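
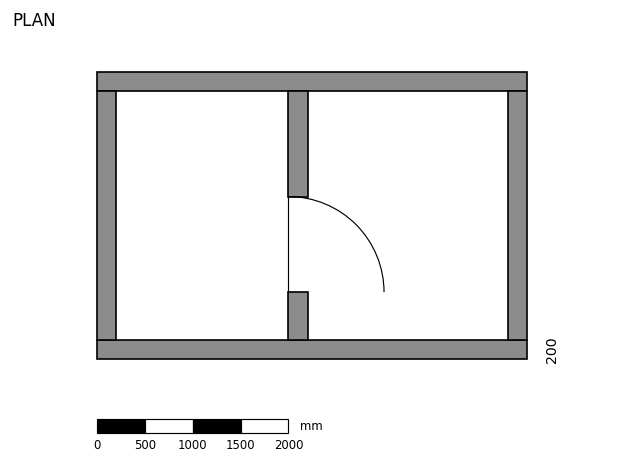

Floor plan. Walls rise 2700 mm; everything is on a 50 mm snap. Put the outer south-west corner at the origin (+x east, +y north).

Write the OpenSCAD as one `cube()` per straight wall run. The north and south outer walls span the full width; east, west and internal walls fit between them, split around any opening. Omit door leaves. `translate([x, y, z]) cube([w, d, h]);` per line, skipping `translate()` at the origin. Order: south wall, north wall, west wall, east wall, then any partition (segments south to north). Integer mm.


cube([4500, 200, 2700]);
translate([0, 2800, 0]) cube([4500, 200, 2700]);
translate([0, 200, 0]) cube([200, 2600, 2700]);
translate([4300, 200, 0]) cube([200, 2600, 2700]);
translate([2000, 200, 0]) cube([200, 500, 2700]);
translate([2000, 1700, 0]) cube([200, 1100, 2700]);


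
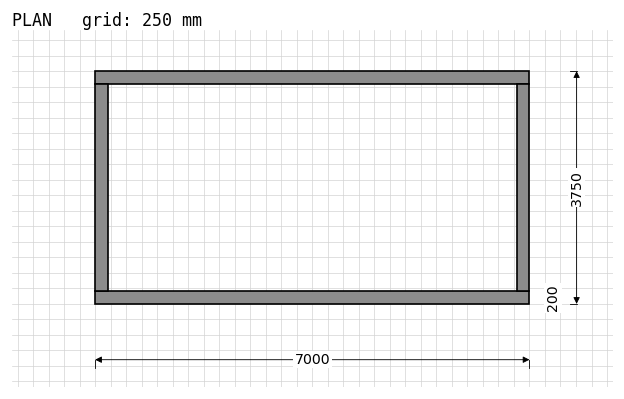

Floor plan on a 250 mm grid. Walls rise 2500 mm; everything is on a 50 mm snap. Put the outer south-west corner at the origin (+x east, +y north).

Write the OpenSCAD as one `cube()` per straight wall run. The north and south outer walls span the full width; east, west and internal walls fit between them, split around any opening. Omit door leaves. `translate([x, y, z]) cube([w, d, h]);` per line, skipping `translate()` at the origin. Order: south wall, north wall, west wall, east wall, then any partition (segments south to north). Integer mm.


cube([7000, 200, 2500]);
translate([0, 3550, 0]) cube([7000, 200, 2500]);
translate([0, 200, 0]) cube([200, 3350, 2500]);
translate([6800, 200, 0]) cube([200, 3350, 2500]);


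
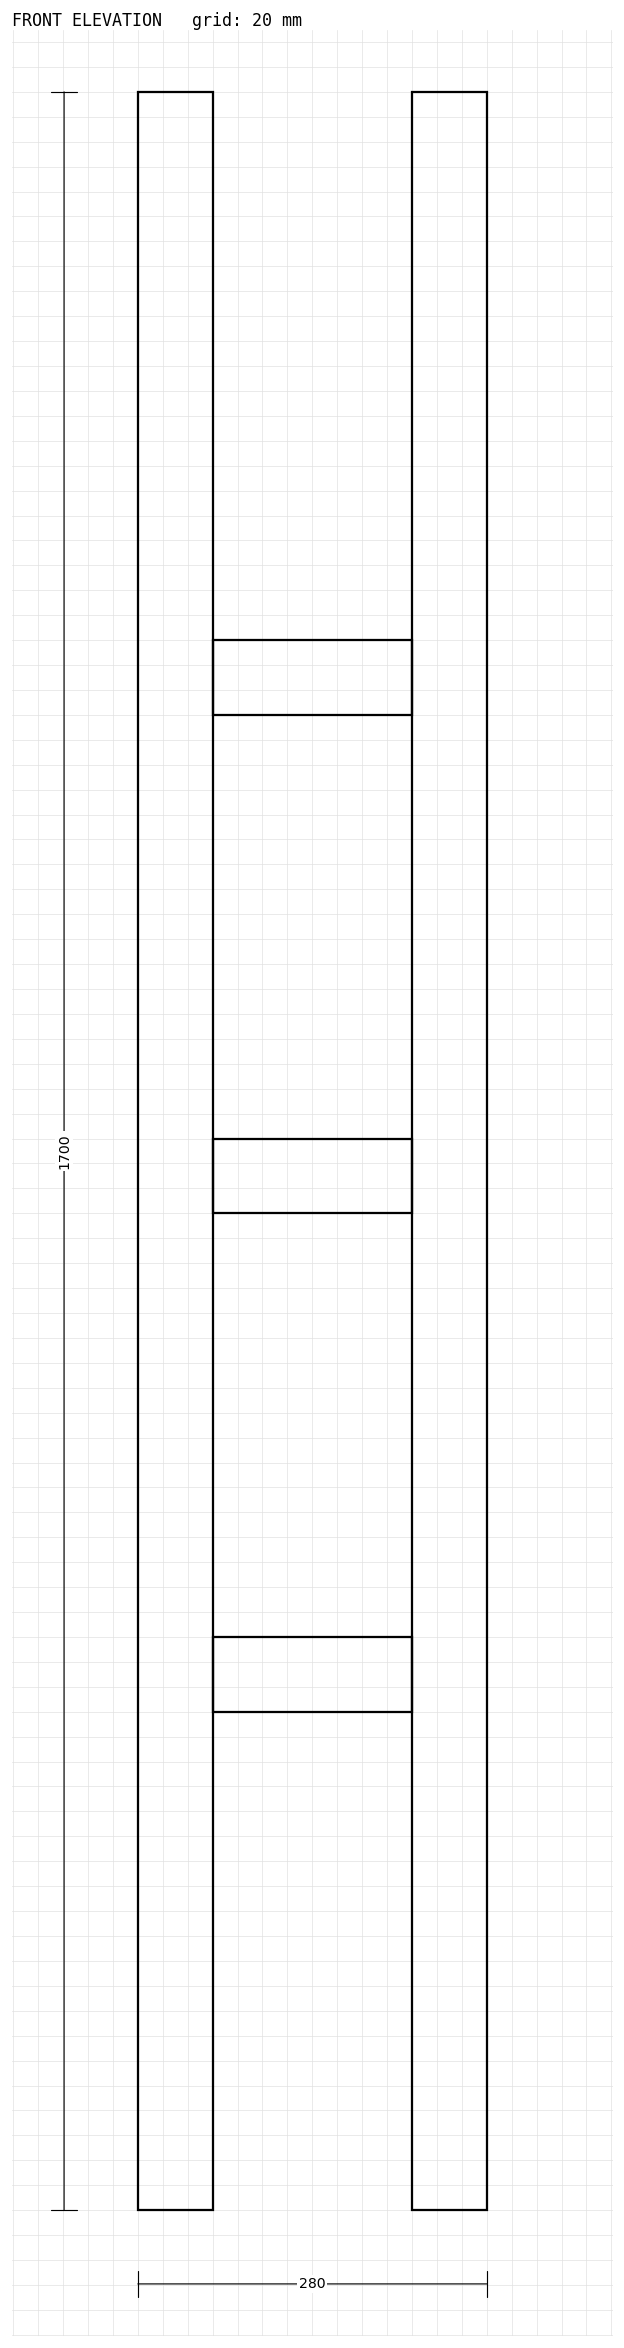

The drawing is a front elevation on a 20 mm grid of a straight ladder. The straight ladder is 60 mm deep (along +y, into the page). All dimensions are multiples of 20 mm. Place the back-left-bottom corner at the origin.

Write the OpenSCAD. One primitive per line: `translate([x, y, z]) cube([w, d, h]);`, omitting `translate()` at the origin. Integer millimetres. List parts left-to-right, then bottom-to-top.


cube([60, 60, 1700]);
translate([60, 0, 400]) cube([160, 60, 60]);
translate([60, 0, 800]) cube([160, 60, 60]);
translate([60, 0, 1200]) cube([160, 60, 60]);
translate([220, 0, 0]) cube([60, 60, 1700]);


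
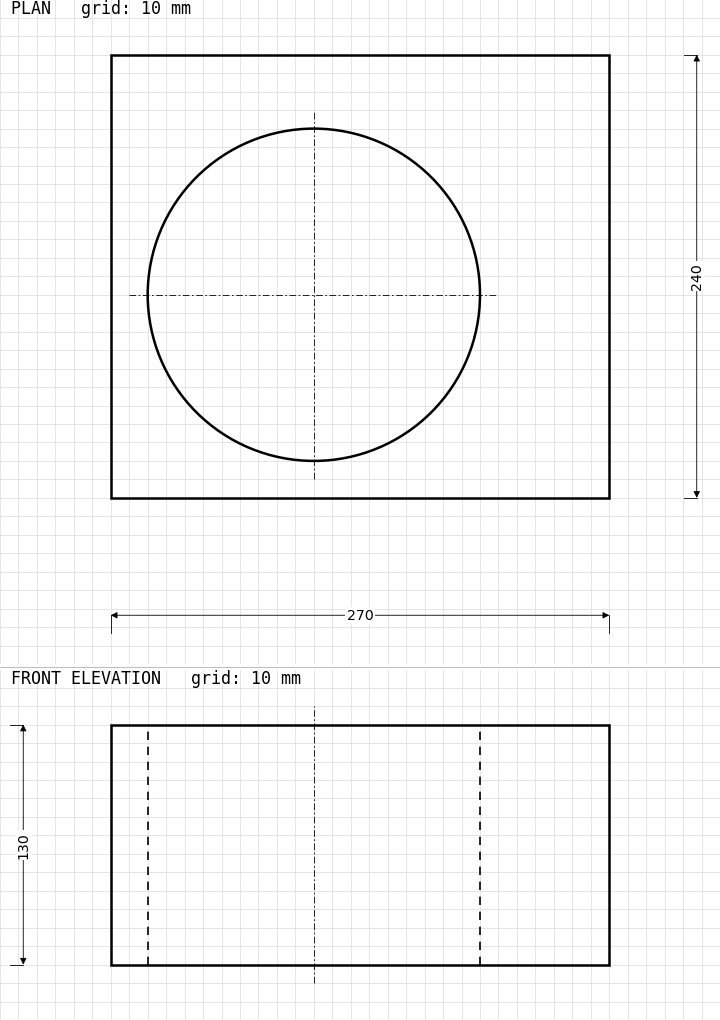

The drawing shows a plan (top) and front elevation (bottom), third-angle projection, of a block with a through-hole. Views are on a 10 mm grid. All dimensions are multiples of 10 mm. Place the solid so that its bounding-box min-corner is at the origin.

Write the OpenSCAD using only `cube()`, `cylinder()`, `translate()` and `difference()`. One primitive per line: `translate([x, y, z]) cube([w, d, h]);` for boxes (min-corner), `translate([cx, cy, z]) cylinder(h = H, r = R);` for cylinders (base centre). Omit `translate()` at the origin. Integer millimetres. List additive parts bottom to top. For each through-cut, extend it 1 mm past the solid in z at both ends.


difference() {
  cube([270, 240, 130]);
  translate([110, 110, -1]) cylinder(h = 132, r = 90);
}


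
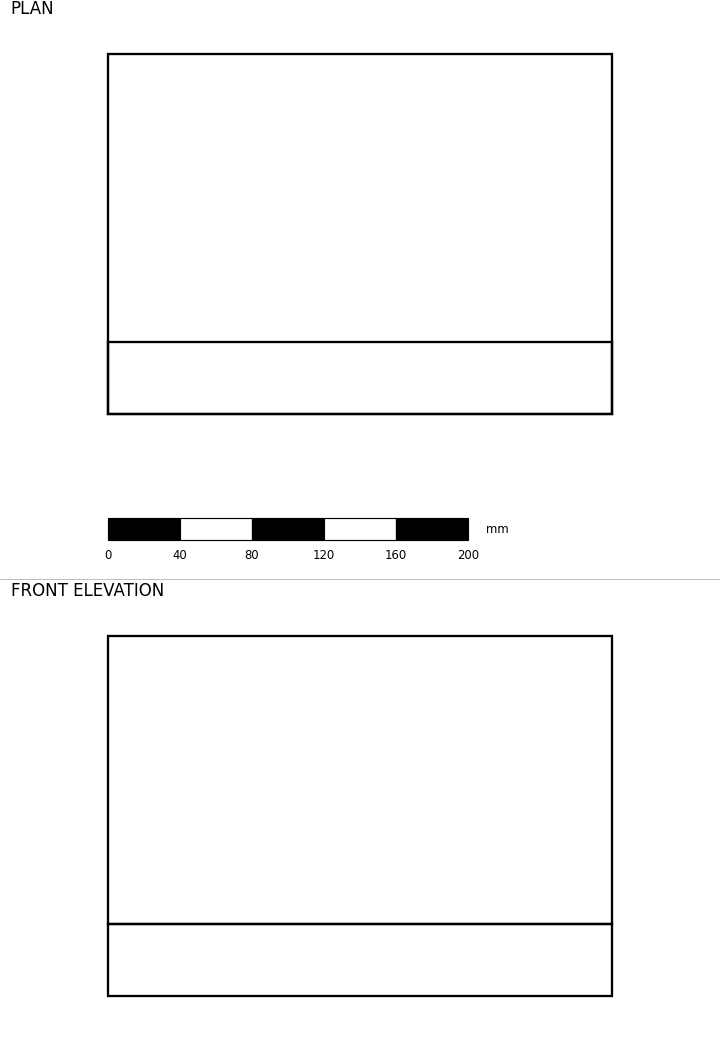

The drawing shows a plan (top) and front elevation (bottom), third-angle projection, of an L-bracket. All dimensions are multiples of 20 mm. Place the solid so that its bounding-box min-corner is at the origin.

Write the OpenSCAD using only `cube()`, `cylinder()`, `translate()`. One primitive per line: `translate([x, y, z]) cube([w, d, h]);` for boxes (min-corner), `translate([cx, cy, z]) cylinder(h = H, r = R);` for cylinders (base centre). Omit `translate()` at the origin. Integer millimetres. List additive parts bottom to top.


cube([280, 200, 40]);
translate([0, 0, 40]) cube([280, 40, 160]);


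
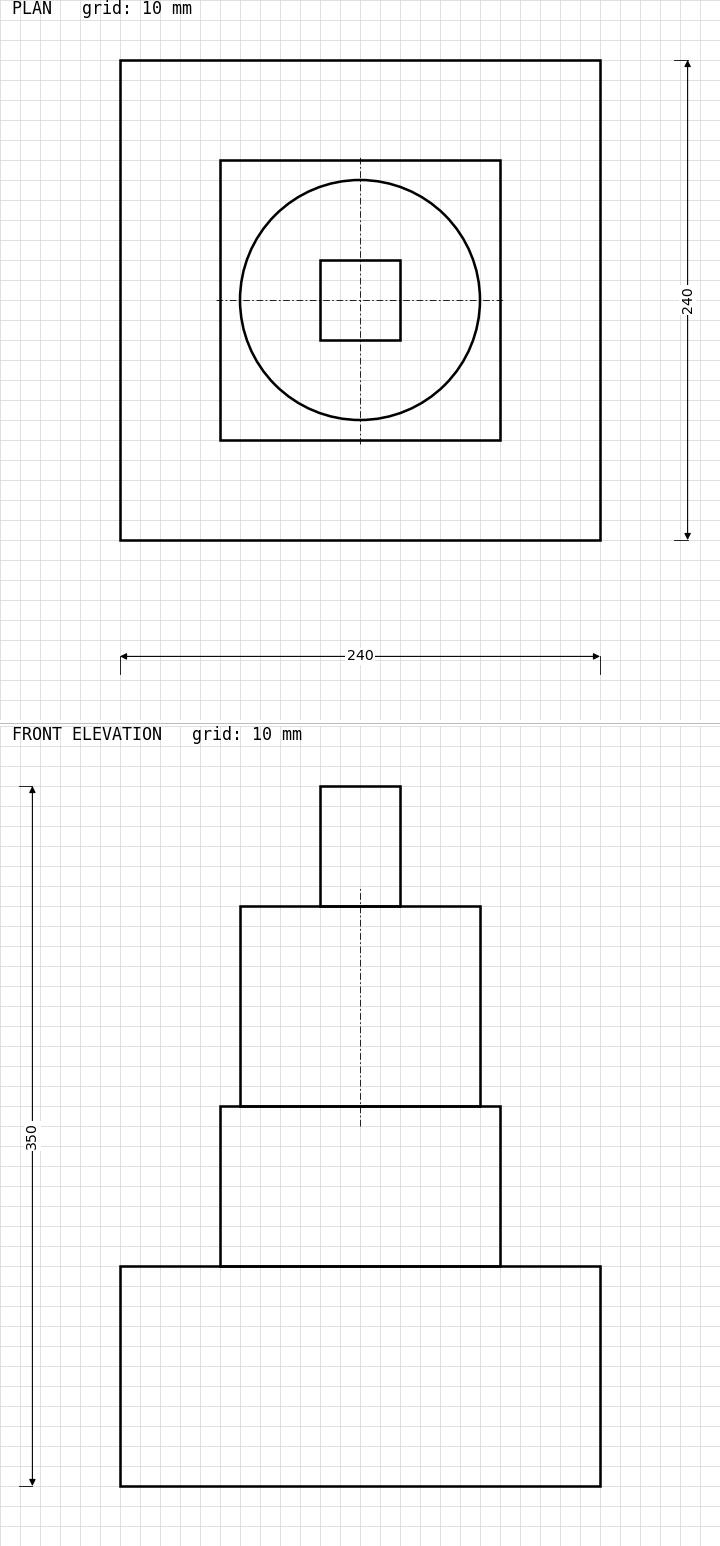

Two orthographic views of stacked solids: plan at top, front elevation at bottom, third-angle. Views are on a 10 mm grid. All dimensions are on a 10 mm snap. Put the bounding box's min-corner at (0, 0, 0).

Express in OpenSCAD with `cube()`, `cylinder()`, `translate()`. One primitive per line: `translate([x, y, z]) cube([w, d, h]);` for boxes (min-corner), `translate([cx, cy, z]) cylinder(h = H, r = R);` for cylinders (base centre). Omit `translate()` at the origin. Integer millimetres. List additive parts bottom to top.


cube([240, 240, 110]);
translate([50, 50, 110]) cube([140, 140, 80]);
translate([120, 120, 190]) cylinder(h = 100, r = 60);
translate([100, 100, 290]) cube([40, 40, 60]);


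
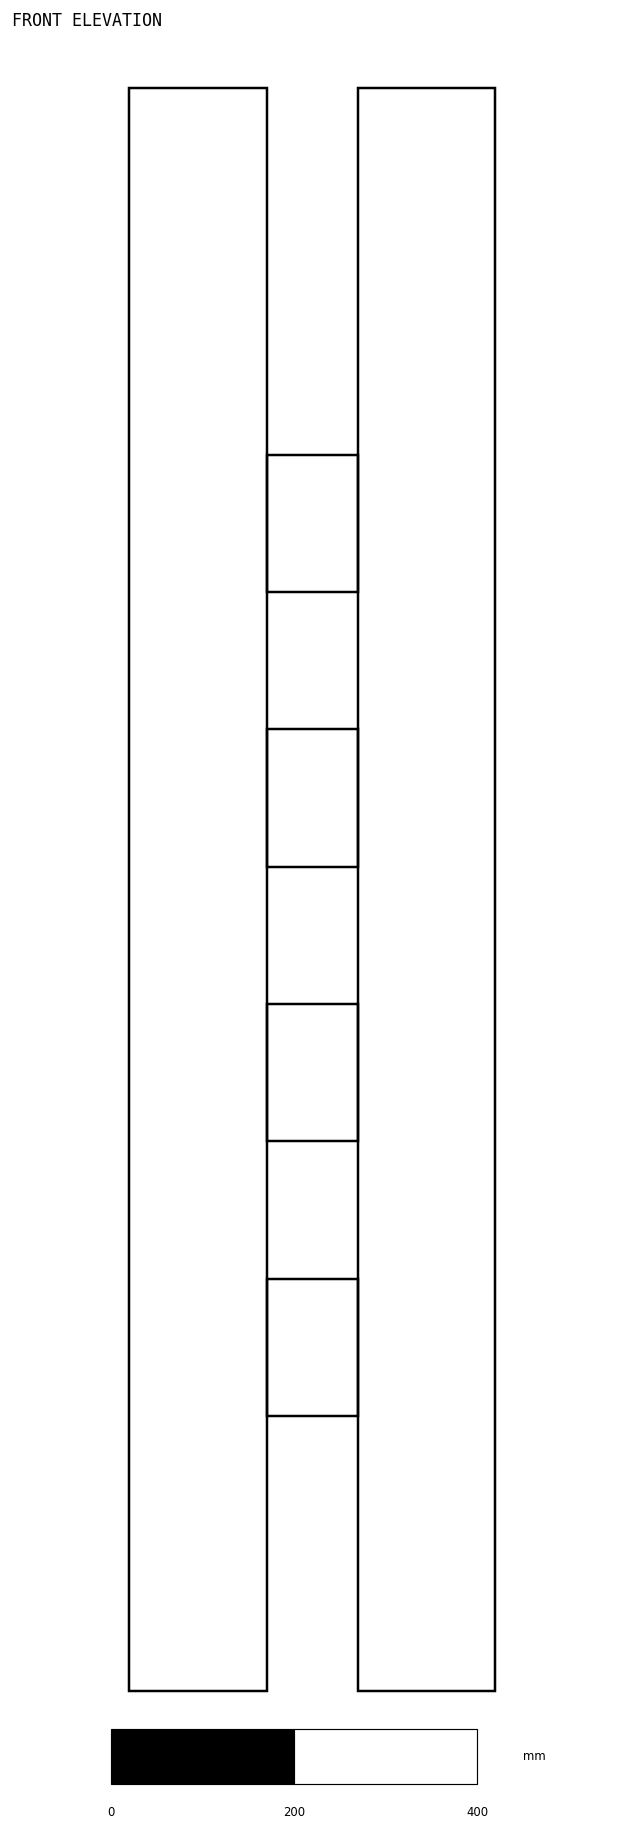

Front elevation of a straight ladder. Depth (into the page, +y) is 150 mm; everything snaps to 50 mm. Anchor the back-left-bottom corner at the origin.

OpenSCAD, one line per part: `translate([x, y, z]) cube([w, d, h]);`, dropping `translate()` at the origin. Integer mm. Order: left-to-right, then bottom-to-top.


cube([150, 150, 1750]);
translate([150, 0, 300]) cube([100, 150, 150]);
translate([150, 0, 600]) cube([100, 150, 150]);
translate([150, 0, 900]) cube([100, 150, 150]);
translate([150, 0, 1200]) cube([100, 150, 150]);
translate([250, 0, 0]) cube([150, 150, 1750]);


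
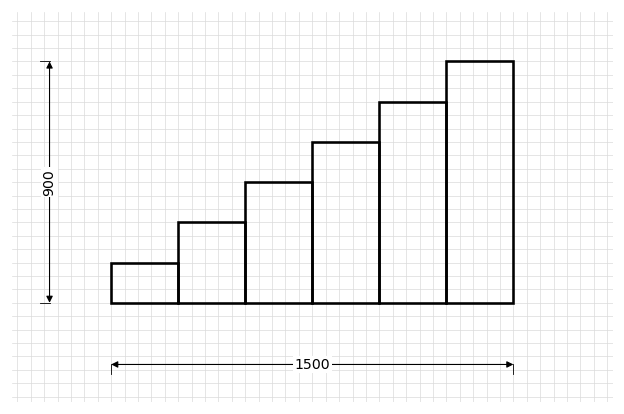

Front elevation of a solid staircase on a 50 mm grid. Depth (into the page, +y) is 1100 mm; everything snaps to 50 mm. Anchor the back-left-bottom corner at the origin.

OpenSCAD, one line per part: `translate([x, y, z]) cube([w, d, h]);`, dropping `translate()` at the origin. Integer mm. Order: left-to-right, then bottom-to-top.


cube([250, 1100, 150]);
translate([250, 0, 0]) cube([250, 1100, 300]);
translate([500, 0, 0]) cube([250, 1100, 450]);
translate([750, 0, 0]) cube([250, 1100, 600]);
translate([1000, 0, 0]) cube([250, 1100, 750]);
translate([1250, 0, 0]) cube([250, 1100, 900]);


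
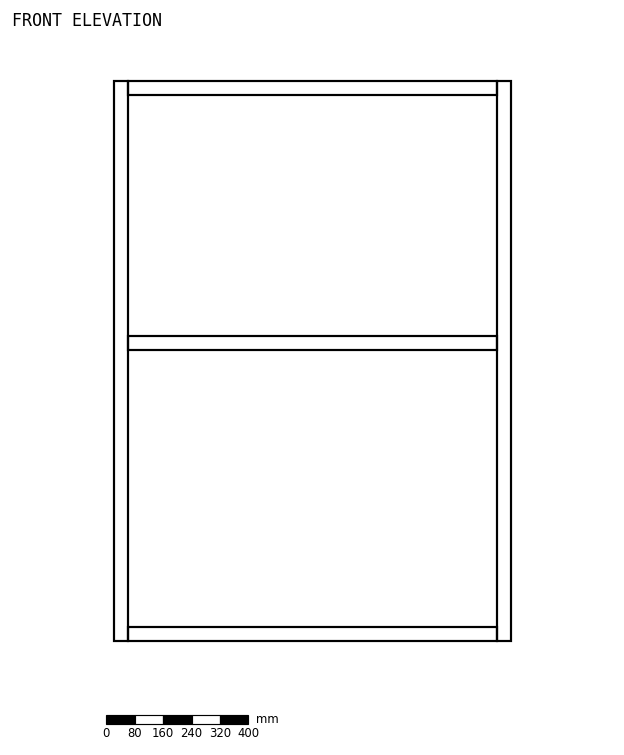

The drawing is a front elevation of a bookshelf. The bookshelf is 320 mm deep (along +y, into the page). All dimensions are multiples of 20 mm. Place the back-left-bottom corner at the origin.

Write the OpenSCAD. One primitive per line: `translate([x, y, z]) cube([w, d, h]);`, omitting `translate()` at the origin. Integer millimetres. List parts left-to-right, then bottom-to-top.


cube([40, 320, 1580]);
translate([40, 0, 0]) cube([1040, 320, 40]);
translate([40, 0, 820]) cube([1040, 320, 40]);
translate([40, 0, 1540]) cube([1040, 320, 40]);
translate([1080, 0, 0]) cube([40, 320, 1580]);


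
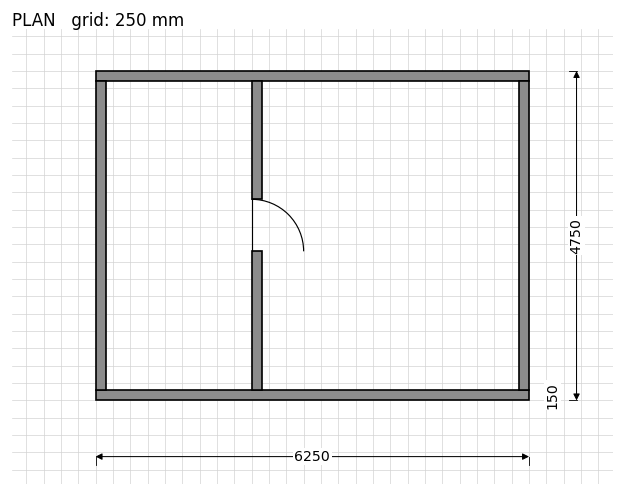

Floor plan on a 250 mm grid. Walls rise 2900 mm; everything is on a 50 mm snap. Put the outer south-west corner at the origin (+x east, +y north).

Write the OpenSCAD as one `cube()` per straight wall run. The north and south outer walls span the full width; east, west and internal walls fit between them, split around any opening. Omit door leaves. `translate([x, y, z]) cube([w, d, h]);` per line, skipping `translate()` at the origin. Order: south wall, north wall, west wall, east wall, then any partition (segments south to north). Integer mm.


cube([6250, 150, 2900]);
translate([0, 4600, 0]) cube([6250, 150, 2900]);
translate([0, 150, 0]) cube([150, 4450, 2900]);
translate([6100, 150, 0]) cube([150, 4450, 2900]);
translate([2250, 150, 0]) cube([150, 2000, 2900]);
translate([2250, 2900, 0]) cube([150, 1700, 2900]);


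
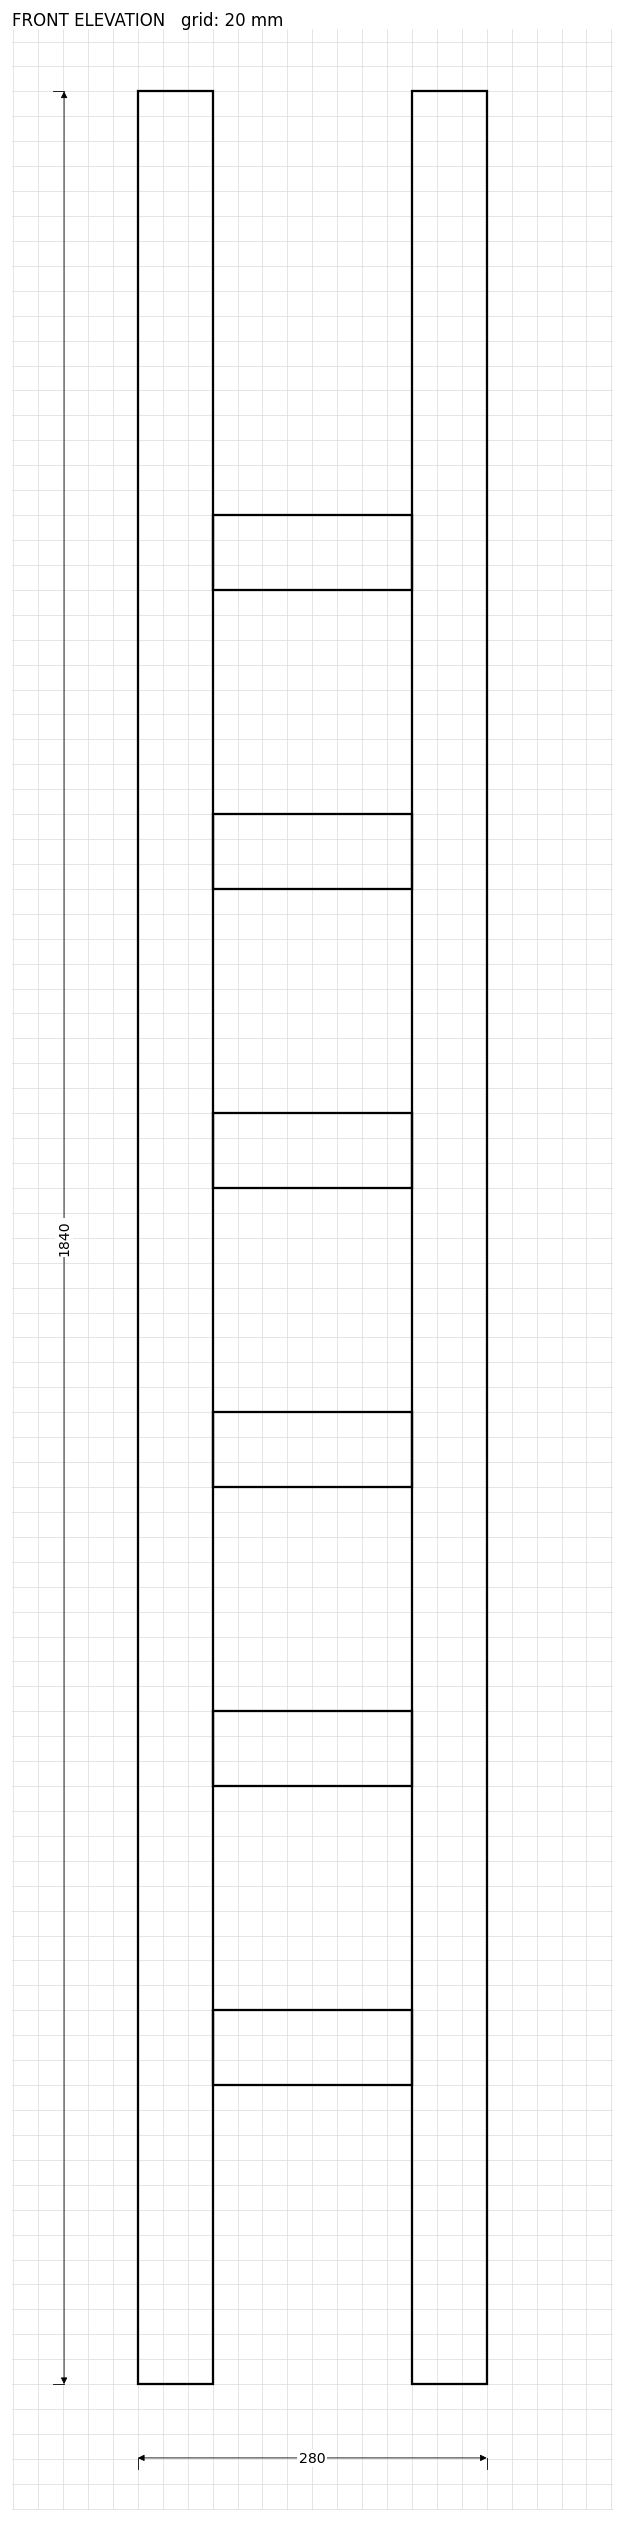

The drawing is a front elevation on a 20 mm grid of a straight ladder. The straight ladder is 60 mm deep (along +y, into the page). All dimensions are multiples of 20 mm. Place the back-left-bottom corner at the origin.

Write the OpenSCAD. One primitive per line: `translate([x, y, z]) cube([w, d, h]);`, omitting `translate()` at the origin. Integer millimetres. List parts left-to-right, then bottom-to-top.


cube([60, 60, 1840]);
translate([60, 0, 240]) cube([160, 60, 60]);
translate([60, 0, 480]) cube([160, 60, 60]);
translate([60, 0, 720]) cube([160, 60, 60]);
translate([60, 0, 960]) cube([160, 60, 60]);
translate([60, 0, 1200]) cube([160, 60, 60]);
translate([60, 0, 1440]) cube([160, 60, 60]);
translate([220, 0, 0]) cube([60, 60, 1840]);


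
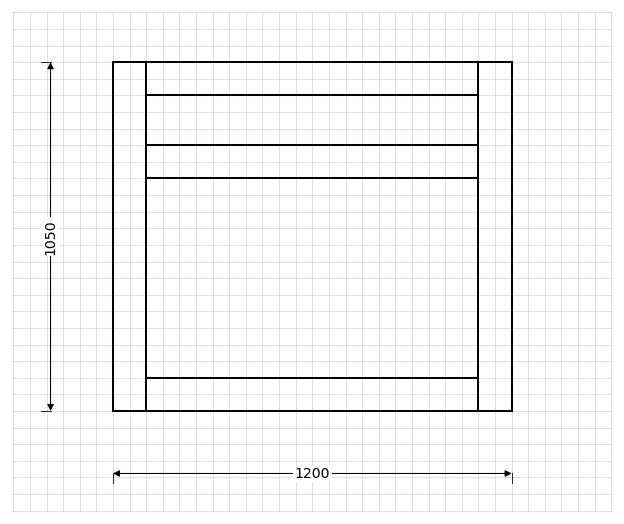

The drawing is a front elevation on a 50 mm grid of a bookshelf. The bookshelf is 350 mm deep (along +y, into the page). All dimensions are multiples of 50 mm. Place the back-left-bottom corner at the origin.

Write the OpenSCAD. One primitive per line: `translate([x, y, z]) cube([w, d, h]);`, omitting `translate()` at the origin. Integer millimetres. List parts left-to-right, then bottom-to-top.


cube([100, 350, 1050]);
translate([100, 0, 0]) cube([1000, 350, 100]);
translate([100, 0, 700]) cube([1000, 350, 100]);
translate([100, 0, 950]) cube([1000, 350, 100]);
translate([1100, 0, 0]) cube([100, 350, 1050]);


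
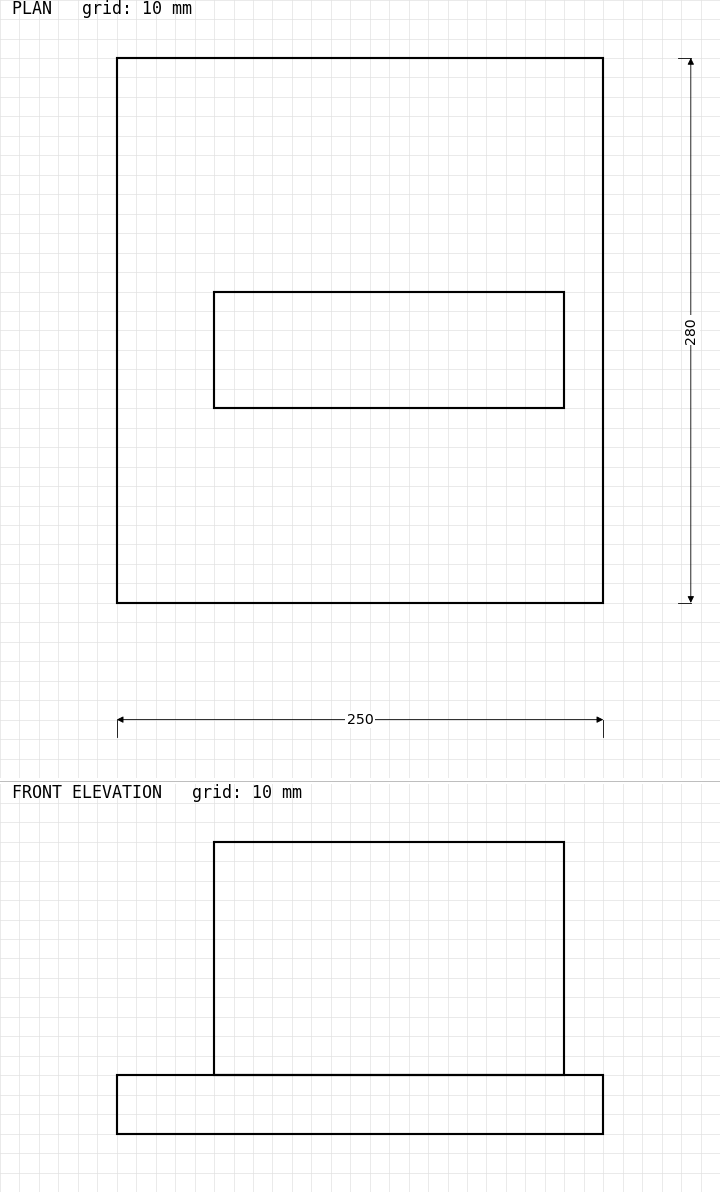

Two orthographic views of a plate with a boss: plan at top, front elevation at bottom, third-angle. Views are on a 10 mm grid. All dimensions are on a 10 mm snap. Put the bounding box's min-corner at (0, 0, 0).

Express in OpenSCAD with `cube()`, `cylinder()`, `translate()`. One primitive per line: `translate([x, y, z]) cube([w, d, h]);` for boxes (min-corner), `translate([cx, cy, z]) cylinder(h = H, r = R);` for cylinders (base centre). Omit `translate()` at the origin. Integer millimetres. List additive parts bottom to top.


cube([250, 280, 30]);
translate([50, 100, 30]) cube([180, 60, 120]);


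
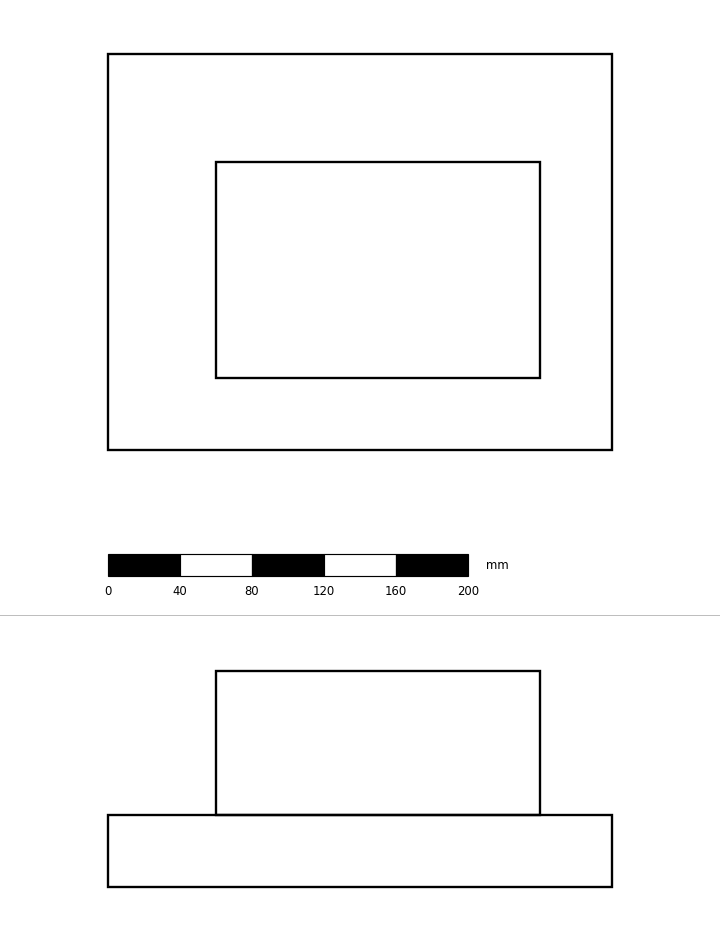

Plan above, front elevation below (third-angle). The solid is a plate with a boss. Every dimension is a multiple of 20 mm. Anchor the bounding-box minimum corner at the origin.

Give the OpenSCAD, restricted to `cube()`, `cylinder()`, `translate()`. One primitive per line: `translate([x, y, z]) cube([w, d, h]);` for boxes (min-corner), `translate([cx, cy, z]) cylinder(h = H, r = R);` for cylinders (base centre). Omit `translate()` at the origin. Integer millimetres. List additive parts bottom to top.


cube([280, 220, 40]);
translate([60, 40, 40]) cube([180, 120, 80]);


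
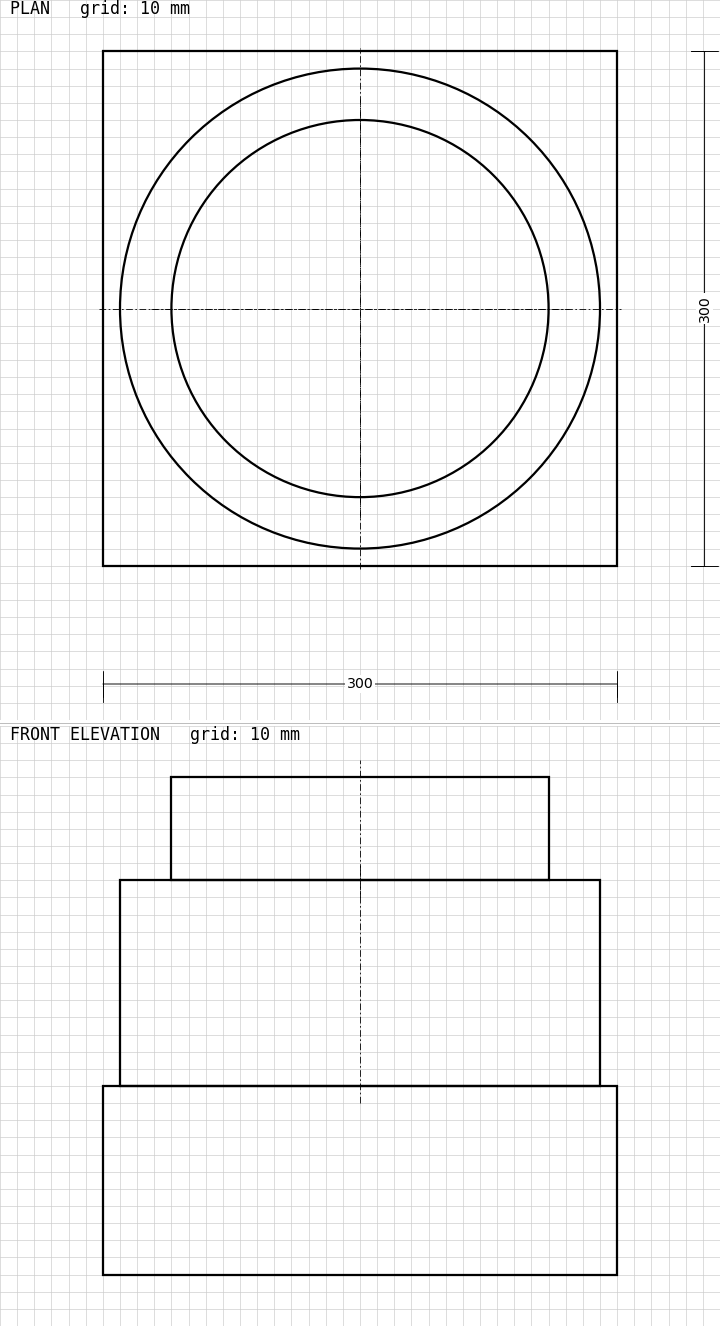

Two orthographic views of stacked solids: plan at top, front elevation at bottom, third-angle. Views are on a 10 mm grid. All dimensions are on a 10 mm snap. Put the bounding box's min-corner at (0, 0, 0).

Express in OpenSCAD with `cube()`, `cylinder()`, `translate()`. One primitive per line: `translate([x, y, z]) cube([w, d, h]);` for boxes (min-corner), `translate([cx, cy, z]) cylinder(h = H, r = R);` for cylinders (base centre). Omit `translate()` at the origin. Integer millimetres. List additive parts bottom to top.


cube([300, 300, 110]);
translate([150, 150, 110]) cylinder(h = 120, r = 140);
translate([150, 150, 230]) cylinder(h = 60, r = 110);


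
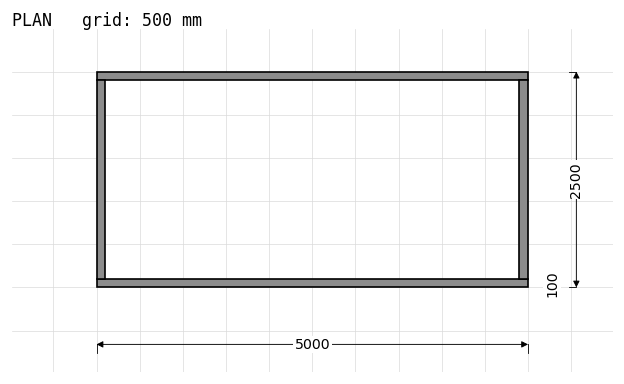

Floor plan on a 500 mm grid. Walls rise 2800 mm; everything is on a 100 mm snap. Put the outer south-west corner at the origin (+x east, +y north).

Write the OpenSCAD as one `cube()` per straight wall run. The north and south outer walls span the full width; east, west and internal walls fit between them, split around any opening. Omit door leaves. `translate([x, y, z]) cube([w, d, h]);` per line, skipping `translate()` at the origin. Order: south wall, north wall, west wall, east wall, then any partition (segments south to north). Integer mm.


cube([5000, 100, 2800]);
translate([0, 2400, 0]) cube([5000, 100, 2800]);
translate([0, 100, 0]) cube([100, 2300, 2800]);
translate([4900, 100, 0]) cube([100, 2300, 2800]);


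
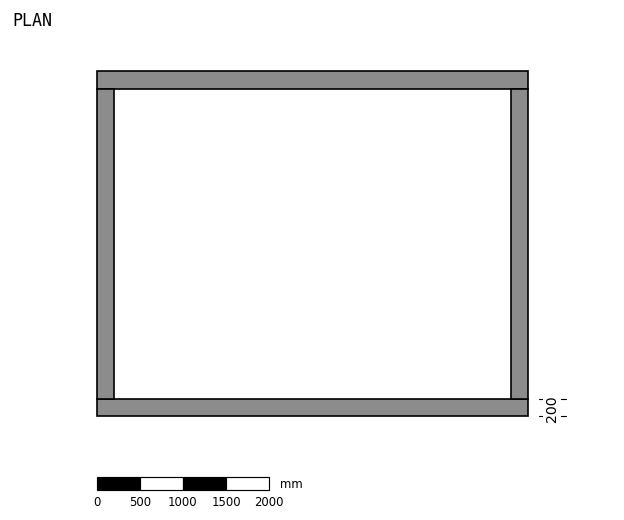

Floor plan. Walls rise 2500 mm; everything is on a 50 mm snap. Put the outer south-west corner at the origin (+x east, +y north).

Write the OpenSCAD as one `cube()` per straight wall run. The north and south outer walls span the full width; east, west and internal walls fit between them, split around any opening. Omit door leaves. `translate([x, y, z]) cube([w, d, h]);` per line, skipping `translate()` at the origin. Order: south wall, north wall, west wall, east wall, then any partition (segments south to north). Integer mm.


cube([5000, 200, 2500]);
translate([0, 3800, 0]) cube([5000, 200, 2500]);
translate([0, 200, 0]) cube([200, 3600, 2500]);
translate([4800, 200, 0]) cube([200, 3600, 2500]);


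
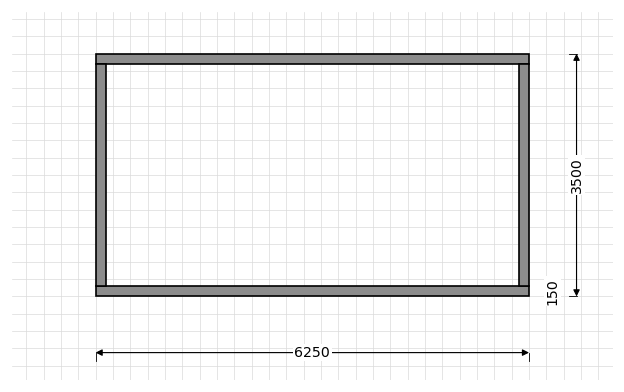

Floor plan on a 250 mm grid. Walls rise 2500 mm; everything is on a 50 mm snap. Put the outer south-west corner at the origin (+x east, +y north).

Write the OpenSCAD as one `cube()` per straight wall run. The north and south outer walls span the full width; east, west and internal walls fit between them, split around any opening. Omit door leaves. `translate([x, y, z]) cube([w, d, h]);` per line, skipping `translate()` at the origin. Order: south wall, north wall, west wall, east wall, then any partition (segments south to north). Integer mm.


cube([6250, 150, 2500]);
translate([0, 3350, 0]) cube([6250, 150, 2500]);
translate([0, 150, 0]) cube([150, 3200, 2500]);
translate([6100, 150, 0]) cube([150, 3200, 2500]);


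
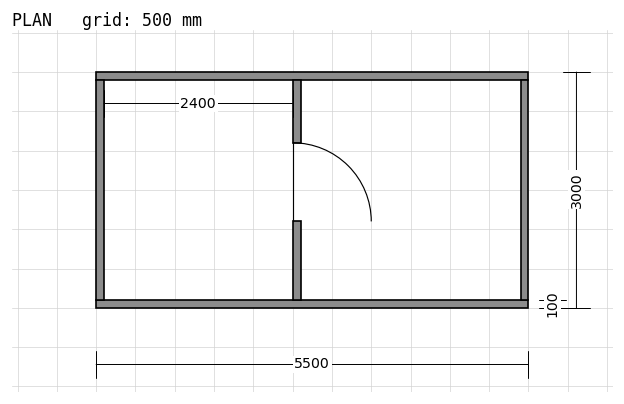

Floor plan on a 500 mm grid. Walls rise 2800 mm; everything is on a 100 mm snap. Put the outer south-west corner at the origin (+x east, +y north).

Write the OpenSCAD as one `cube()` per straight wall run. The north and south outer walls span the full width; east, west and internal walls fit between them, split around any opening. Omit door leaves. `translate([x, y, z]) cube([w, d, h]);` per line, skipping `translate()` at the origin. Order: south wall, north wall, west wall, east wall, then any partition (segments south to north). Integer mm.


cube([5500, 100, 2800]);
translate([0, 2900, 0]) cube([5500, 100, 2800]);
translate([0, 100, 0]) cube([100, 2800, 2800]);
translate([5400, 100, 0]) cube([100, 2800, 2800]);
translate([2500, 100, 0]) cube([100, 1000, 2800]);
translate([2500, 2100, 0]) cube([100, 800, 2800]);


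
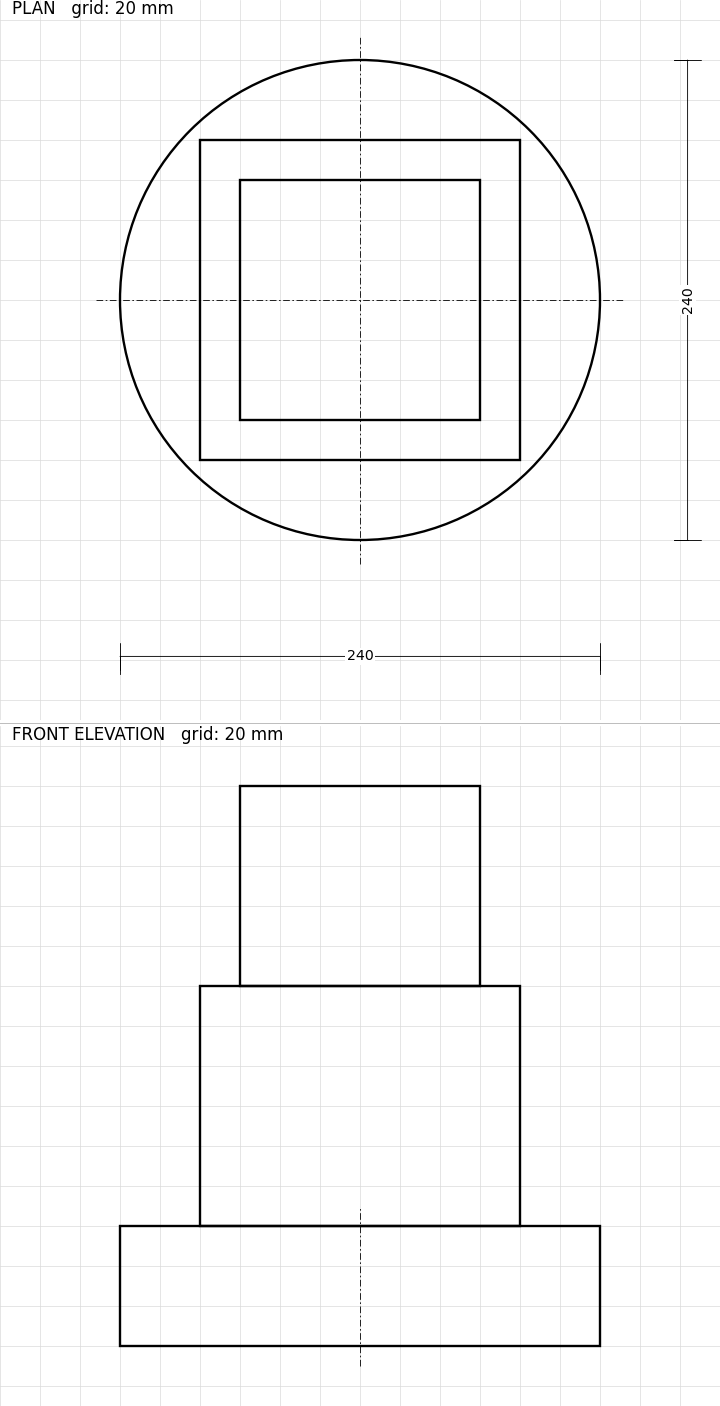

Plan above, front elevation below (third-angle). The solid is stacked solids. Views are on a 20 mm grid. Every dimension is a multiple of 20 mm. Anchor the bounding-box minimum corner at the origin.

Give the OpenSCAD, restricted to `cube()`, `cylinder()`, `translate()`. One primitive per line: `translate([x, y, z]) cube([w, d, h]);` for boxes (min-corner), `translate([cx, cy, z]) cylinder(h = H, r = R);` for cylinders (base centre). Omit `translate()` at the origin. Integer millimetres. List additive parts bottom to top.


translate([120, 120, 0]) cylinder(h = 60, r = 120);
translate([40, 40, 60]) cube([160, 160, 120]);
translate([60, 60, 180]) cube([120, 120, 100]);


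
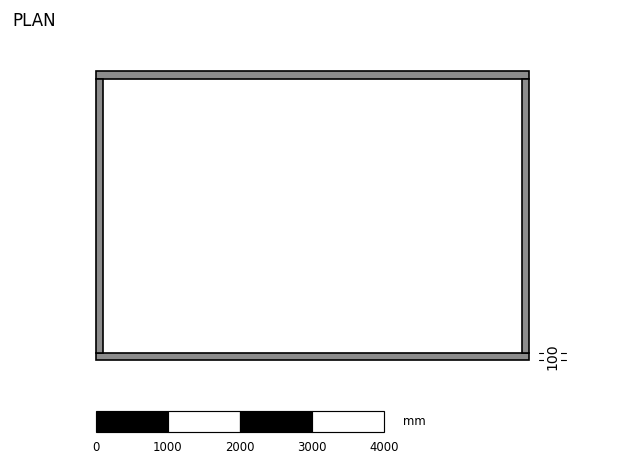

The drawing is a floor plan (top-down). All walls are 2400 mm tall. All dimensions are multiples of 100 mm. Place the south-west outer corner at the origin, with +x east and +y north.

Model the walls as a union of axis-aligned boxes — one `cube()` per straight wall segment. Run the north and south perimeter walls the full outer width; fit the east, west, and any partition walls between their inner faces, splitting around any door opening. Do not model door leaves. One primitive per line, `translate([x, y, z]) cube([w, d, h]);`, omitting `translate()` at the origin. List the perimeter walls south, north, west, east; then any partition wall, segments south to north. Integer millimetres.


cube([6000, 100, 2400]);
translate([0, 3900, 0]) cube([6000, 100, 2400]);
translate([0, 100, 0]) cube([100, 3800, 2400]);
translate([5900, 100, 0]) cube([100, 3800, 2400]);


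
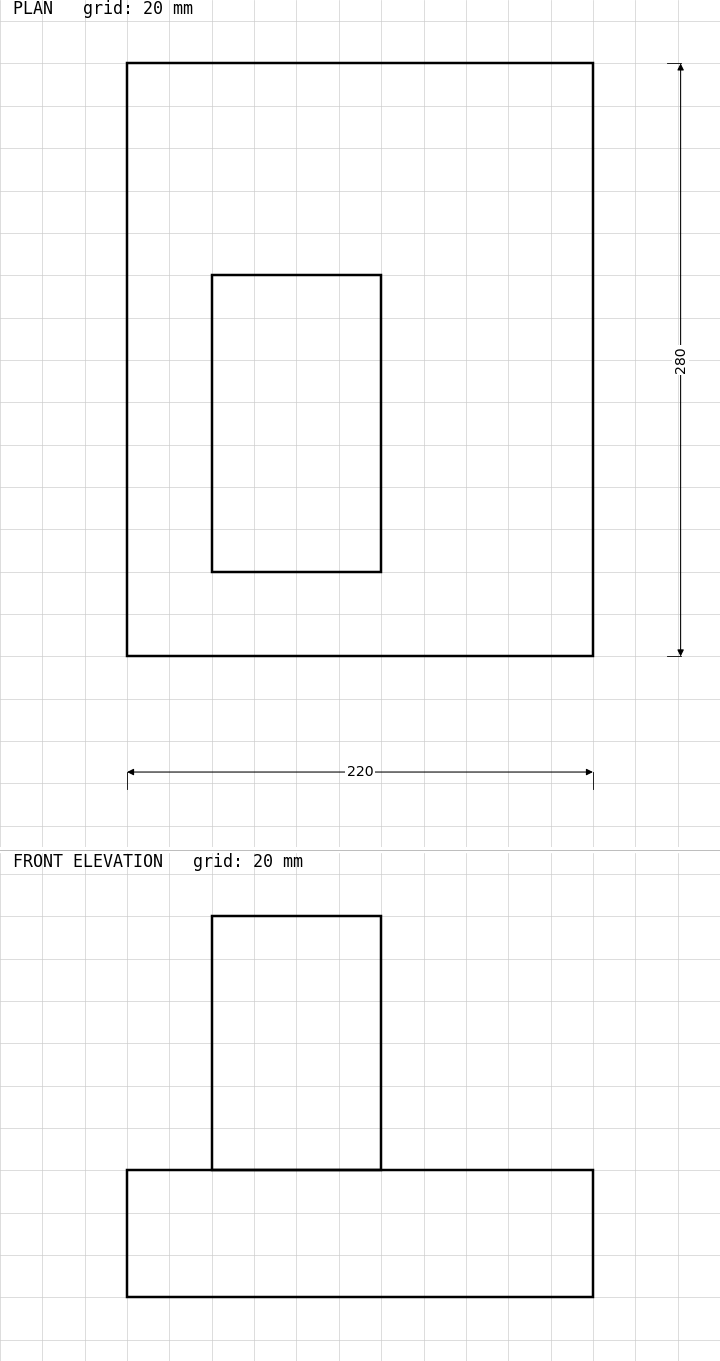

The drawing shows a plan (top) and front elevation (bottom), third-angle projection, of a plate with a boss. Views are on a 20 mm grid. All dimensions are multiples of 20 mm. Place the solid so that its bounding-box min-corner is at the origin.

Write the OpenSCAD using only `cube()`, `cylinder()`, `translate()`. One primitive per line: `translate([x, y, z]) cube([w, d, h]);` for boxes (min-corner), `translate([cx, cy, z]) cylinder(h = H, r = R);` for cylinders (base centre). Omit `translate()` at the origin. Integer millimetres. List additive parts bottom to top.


cube([220, 280, 60]);
translate([40, 40, 60]) cube([80, 140, 120]);


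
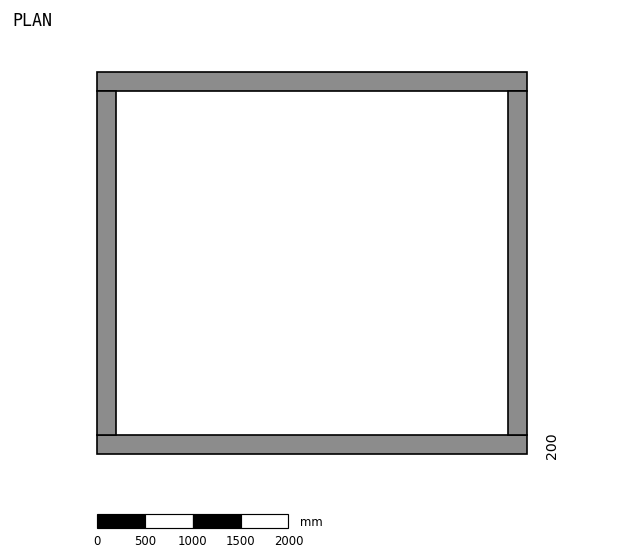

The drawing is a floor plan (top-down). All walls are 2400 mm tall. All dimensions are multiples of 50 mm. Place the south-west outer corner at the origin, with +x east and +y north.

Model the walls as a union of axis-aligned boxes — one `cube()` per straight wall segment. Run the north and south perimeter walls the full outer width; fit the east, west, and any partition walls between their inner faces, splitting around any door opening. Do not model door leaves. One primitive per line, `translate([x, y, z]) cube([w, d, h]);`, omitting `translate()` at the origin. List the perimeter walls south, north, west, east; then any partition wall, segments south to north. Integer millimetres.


cube([4500, 200, 2400]);
translate([0, 3800, 0]) cube([4500, 200, 2400]);
translate([0, 200, 0]) cube([200, 3600, 2400]);
translate([4300, 200, 0]) cube([200, 3600, 2400]);


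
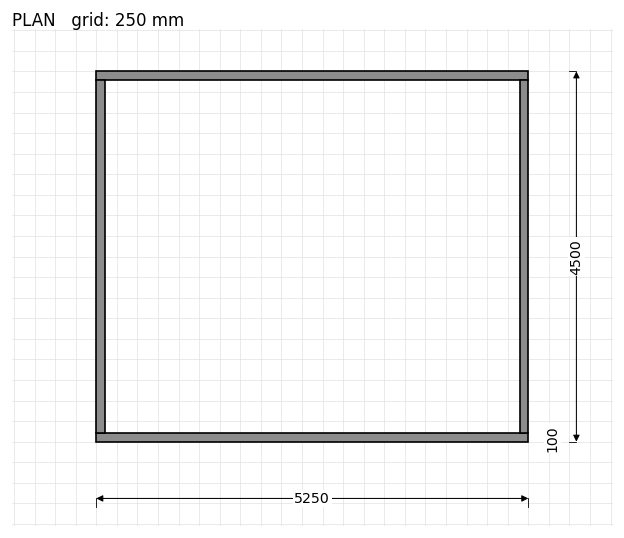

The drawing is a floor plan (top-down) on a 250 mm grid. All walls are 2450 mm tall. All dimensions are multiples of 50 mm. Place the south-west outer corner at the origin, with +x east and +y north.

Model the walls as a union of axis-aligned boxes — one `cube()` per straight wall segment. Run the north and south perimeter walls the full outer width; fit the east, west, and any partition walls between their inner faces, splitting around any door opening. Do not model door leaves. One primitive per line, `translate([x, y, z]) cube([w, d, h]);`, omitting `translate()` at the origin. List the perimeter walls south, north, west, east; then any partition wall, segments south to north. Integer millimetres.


cube([5250, 100, 2450]);
translate([0, 4400, 0]) cube([5250, 100, 2450]);
translate([0, 100, 0]) cube([100, 4300, 2450]);
translate([5150, 100, 0]) cube([100, 4300, 2450]);


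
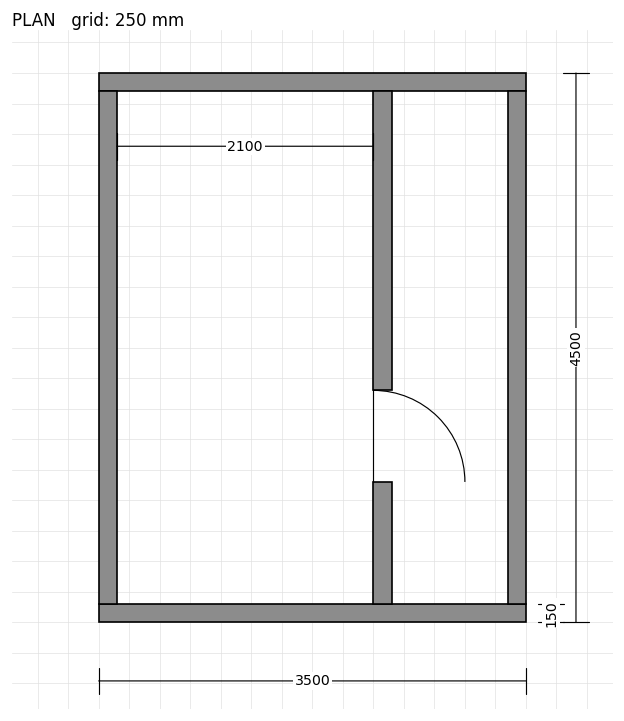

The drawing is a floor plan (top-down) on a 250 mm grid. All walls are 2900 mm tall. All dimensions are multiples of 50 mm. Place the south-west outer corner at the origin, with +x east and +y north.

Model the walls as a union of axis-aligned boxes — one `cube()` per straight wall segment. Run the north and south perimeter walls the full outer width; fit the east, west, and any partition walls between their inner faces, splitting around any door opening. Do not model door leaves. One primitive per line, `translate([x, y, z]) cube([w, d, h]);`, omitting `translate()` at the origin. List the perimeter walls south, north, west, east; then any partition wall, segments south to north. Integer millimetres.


cube([3500, 150, 2900]);
translate([0, 4350, 0]) cube([3500, 150, 2900]);
translate([0, 150, 0]) cube([150, 4200, 2900]);
translate([3350, 150, 0]) cube([150, 4200, 2900]);
translate([2250, 150, 0]) cube([150, 1000, 2900]);
translate([2250, 1900, 0]) cube([150, 2450, 2900]);


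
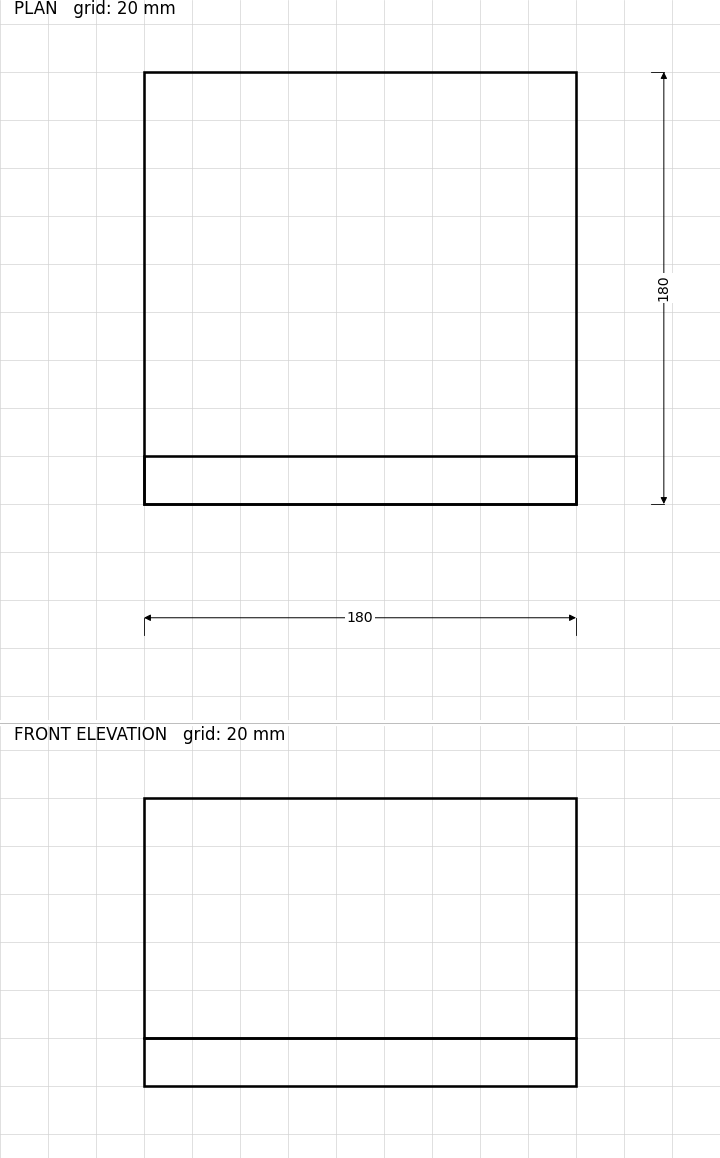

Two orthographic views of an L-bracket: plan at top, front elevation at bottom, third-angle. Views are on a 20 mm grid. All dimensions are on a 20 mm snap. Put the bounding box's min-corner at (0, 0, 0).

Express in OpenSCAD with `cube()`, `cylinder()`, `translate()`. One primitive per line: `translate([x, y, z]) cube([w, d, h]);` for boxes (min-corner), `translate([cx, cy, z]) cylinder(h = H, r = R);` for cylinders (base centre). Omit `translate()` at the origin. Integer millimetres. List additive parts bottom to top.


cube([180, 180, 20]);
translate([0, 0, 20]) cube([180, 20, 100]);


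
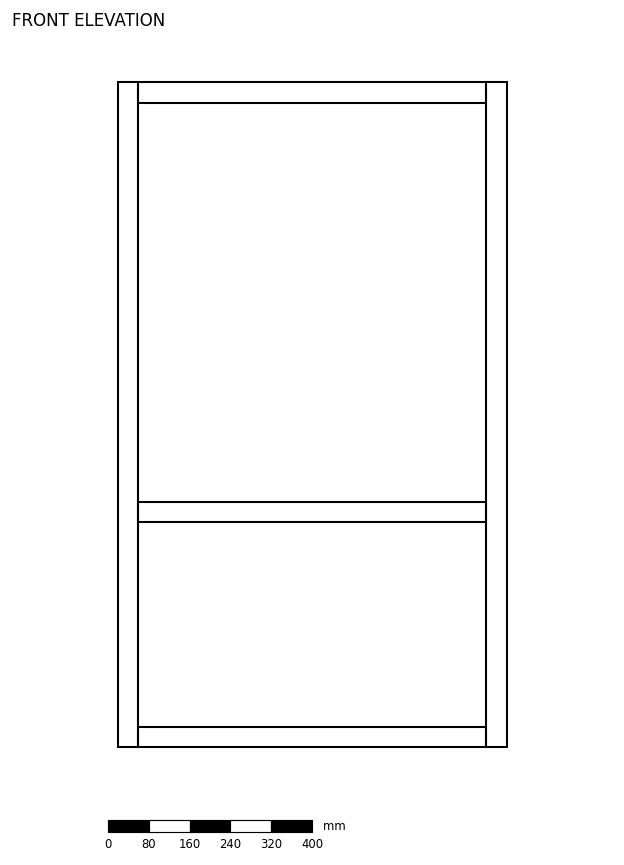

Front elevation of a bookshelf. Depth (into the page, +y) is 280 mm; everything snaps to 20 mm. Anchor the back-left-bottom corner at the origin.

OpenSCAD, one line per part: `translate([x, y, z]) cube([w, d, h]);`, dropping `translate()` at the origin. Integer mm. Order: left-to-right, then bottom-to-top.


cube([40, 280, 1300]);
translate([40, 0, 0]) cube([680, 280, 40]);
translate([40, 0, 440]) cube([680, 280, 40]);
translate([40, 0, 1260]) cube([680, 280, 40]);
translate([720, 0, 0]) cube([40, 280, 1300]);


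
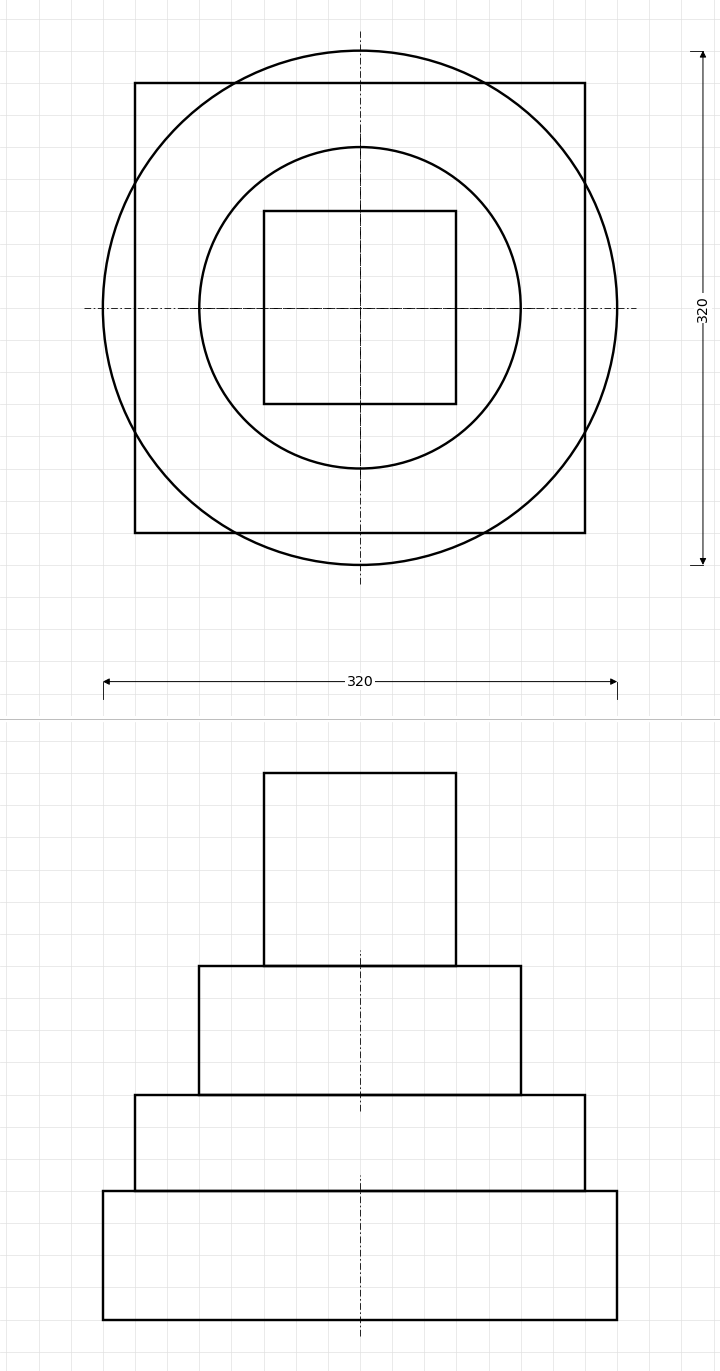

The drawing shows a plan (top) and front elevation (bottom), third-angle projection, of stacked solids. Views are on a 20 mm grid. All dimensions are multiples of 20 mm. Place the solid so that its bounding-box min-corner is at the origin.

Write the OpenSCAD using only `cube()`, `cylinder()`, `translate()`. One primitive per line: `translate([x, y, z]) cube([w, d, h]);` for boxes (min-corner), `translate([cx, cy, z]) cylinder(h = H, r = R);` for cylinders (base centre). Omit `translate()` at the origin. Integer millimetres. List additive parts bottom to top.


translate([160, 160, 0]) cylinder(h = 80, r = 160);
translate([20, 20, 80]) cube([280, 280, 60]);
translate([160, 160, 140]) cylinder(h = 80, r = 100);
translate([100, 100, 220]) cube([120, 120, 120]);


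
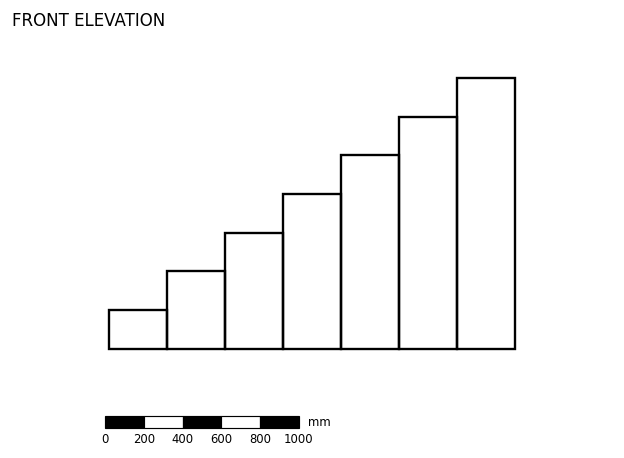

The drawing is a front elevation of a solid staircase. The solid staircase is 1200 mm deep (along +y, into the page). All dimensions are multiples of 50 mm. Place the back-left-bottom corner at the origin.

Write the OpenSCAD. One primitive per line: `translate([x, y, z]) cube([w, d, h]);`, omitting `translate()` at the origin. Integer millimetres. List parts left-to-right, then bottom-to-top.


cube([300, 1200, 200]);
translate([300, 0, 0]) cube([300, 1200, 400]);
translate([600, 0, 0]) cube([300, 1200, 600]);
translate([900, 0, 0]) cube([300, 1200, 800]);
translate([1200, 0, 0]) cube([300, 1200, 1000]);
translate([1500, 0, 0]) cube([300, 1200, 1200]);
translate([1800, 0, 0]) cube([300, 1200, 1400]);


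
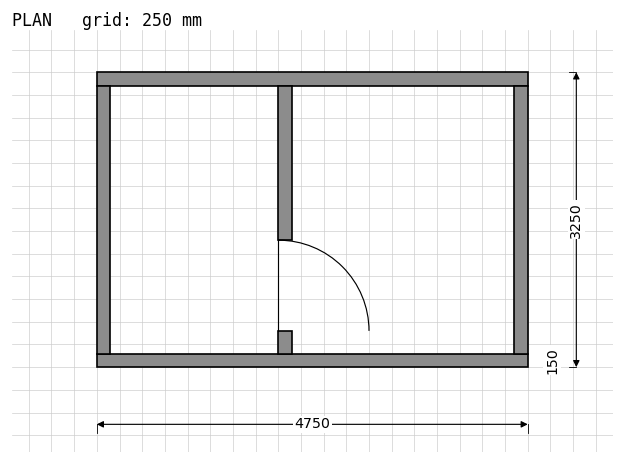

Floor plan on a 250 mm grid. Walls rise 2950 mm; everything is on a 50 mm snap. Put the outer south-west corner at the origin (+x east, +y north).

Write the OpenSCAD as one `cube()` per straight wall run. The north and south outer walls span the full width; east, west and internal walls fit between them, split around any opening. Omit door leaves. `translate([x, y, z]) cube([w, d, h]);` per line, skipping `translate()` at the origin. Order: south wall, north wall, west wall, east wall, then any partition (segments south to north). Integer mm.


cube([4750, 150, 2950]);
translate([0, 3100, 0]) cube([4750, 150, 2950]);
translate([0, 150, 0]) cube([150, 2950, 2950]);
translate([4600, 150, 0]) cube([150, 2950, 2950]);
translate([2000, 150, 0]) cube([150, 250, 2950]);
translate([2000, 1400, 0]) cube([150, 1700, 2950]);


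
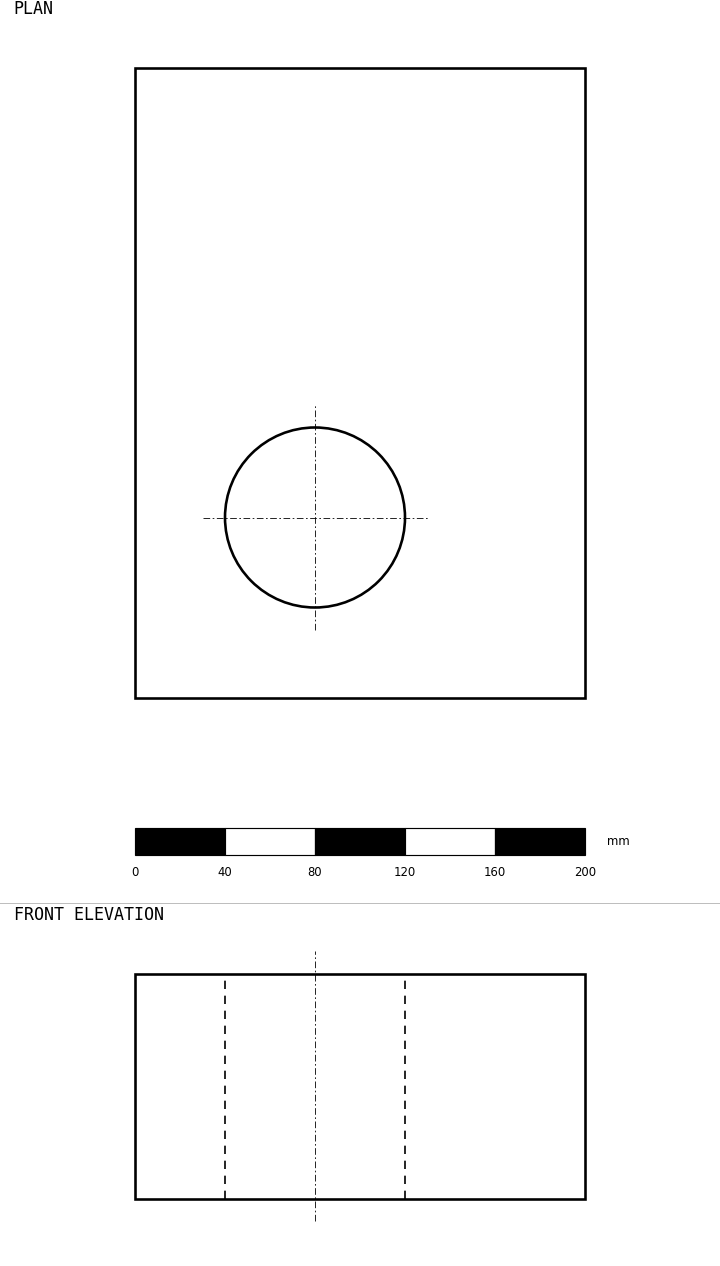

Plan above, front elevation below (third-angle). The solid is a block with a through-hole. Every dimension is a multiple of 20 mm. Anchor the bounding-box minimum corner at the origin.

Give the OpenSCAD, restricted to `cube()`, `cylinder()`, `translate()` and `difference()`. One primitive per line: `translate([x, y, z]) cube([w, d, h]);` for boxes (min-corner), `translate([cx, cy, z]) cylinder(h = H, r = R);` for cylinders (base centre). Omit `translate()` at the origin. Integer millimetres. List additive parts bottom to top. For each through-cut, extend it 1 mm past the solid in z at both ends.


difference() {
  cube([200, 280, 100]);
  translate([80, 80, -1]) cylinder(h = 102, r = 40);
}


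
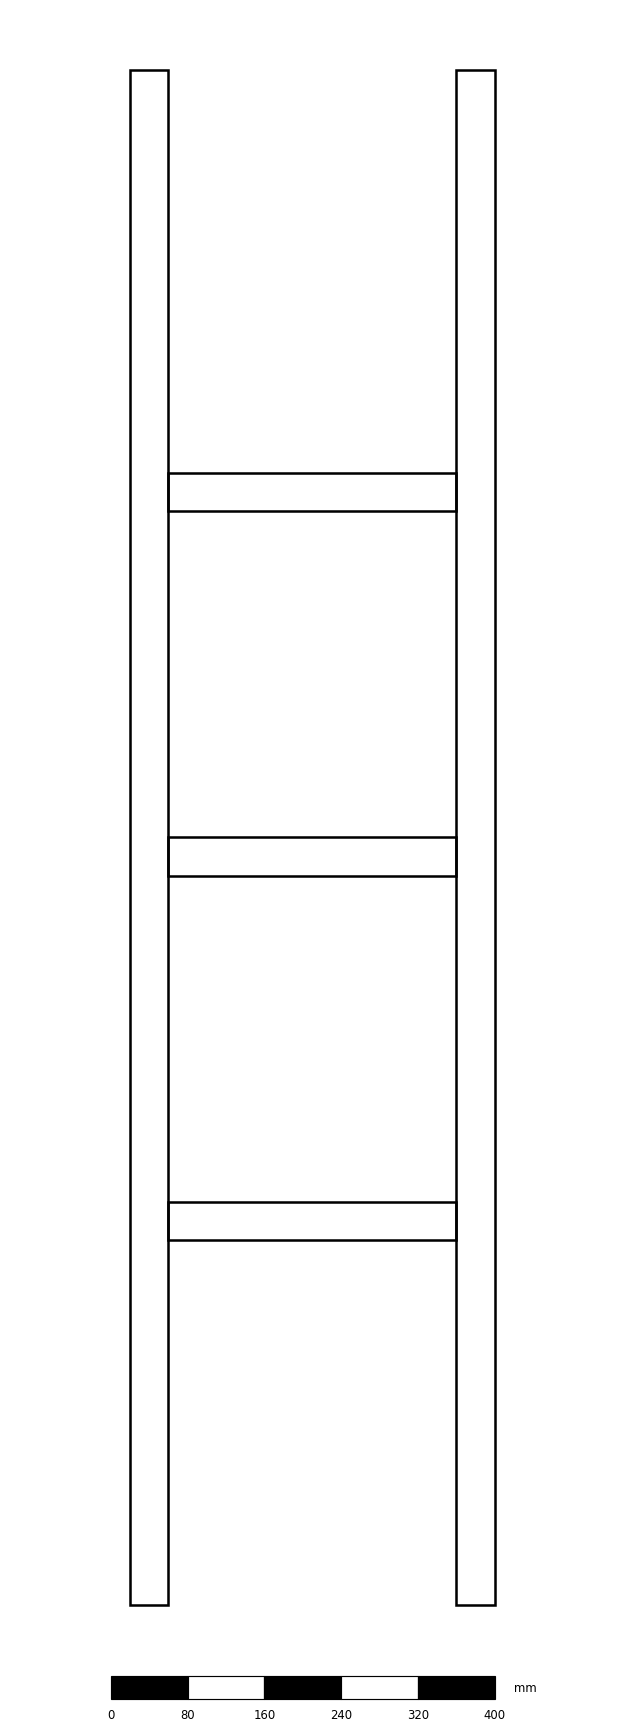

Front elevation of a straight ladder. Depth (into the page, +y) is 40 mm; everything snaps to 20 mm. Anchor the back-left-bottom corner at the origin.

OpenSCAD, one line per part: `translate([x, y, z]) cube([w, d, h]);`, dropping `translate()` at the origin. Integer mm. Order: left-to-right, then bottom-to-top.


cube([40, 40, 1600]);
translate([40, 0, 380]) cube([300, 40, 40]);
translate([40, 0, 760]) cube([300, 40, 40]);
translate([40, 0, 1140]) cube([300, 40, 40]);
translate([340, 0, 0]) cube([40, 40, 1600]);


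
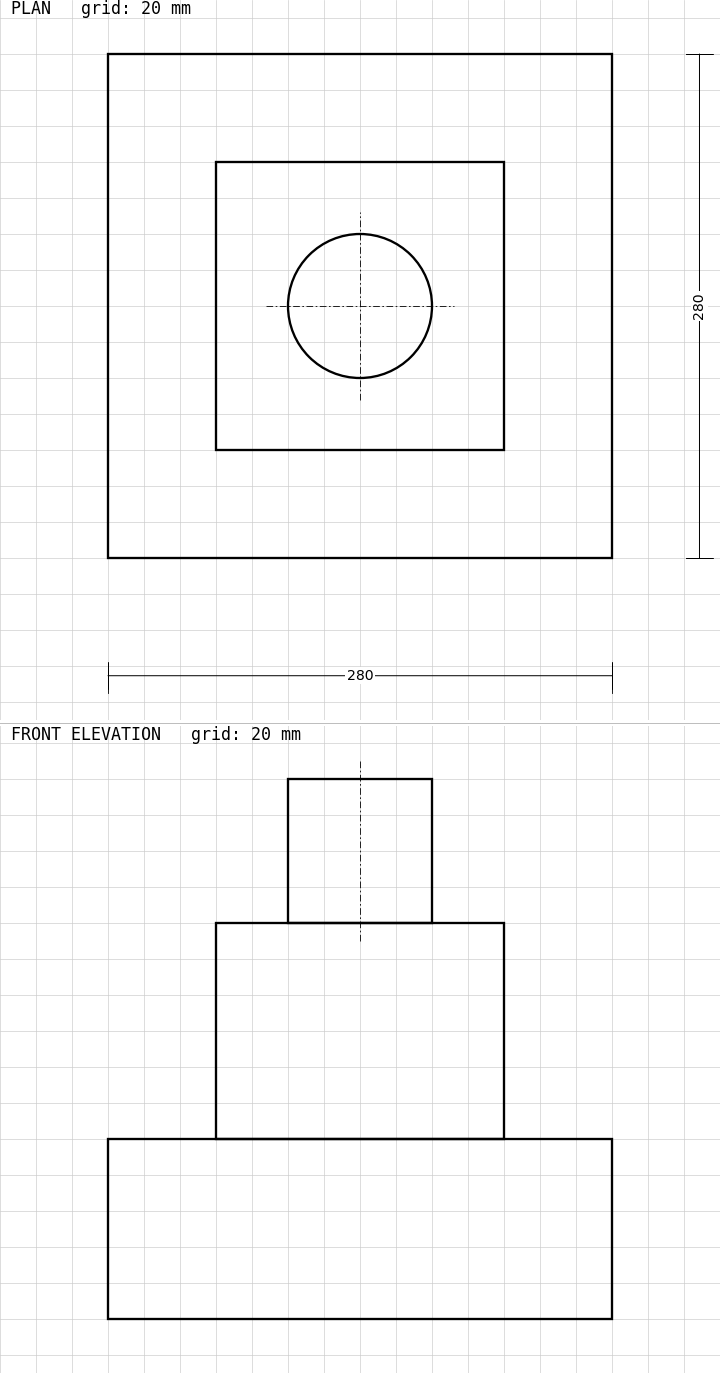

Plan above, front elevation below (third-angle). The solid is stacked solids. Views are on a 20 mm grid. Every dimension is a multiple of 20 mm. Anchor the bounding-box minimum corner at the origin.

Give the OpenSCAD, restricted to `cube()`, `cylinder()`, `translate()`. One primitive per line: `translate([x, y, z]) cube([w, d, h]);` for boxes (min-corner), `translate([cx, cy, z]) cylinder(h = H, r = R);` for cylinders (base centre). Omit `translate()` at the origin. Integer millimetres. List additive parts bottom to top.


cube([280, 280, 100]);
translate([60, 60, 100]) cube([160, 160, 120]);
translate([140, 140, 220]) cylinder(h = 80, r = 40);


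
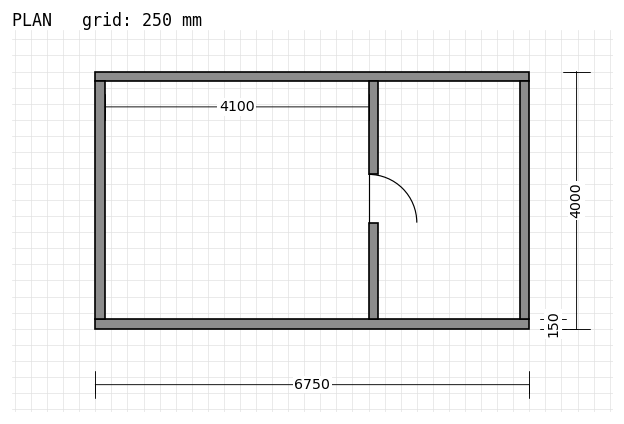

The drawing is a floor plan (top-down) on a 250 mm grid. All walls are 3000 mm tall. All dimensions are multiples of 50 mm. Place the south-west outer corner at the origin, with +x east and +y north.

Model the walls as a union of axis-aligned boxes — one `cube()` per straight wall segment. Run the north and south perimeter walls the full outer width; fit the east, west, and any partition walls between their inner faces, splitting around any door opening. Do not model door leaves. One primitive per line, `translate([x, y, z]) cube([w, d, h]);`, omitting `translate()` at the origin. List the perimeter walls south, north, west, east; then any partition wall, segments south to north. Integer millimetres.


cube([6750, 150, 3000]);
translate([0, 3850, 0]) cube([6750, 150, 3000]);
translate([0, 150, 0]) cube([150, 3700, 3000]);
translate([6600, 150, 0]) cube([150, 3700, 3000]);
translate([4250, 150, 0]) cube([150, 1500, 3000]);
translate([4250, 2400, 0]) cube([150, 1450, 3000]);


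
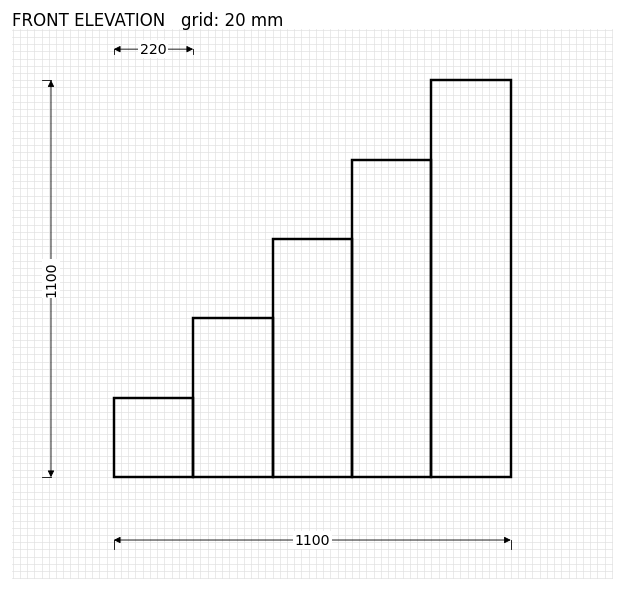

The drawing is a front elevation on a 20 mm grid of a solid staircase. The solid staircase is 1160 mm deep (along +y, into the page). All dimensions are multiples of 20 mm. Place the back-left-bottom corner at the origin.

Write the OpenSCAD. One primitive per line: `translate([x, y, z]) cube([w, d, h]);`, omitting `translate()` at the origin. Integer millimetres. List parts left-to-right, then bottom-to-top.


cube([220, 1160, 220]);
translate([220, 0, 0]) cube([220, 1160, 440]);
translate([440, 0, 0]) cube([220, 1160, 660]);
translate([660, 0, 0]) cube([220, 1160, 880]);
translate([880, 0, 0]) cube([220, 1160, 1100]);
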